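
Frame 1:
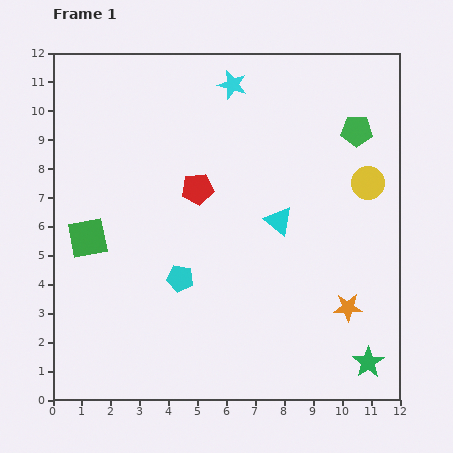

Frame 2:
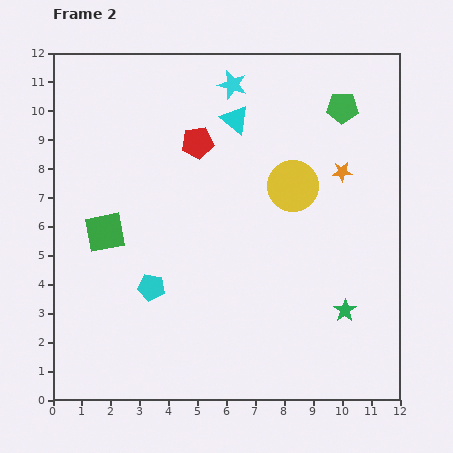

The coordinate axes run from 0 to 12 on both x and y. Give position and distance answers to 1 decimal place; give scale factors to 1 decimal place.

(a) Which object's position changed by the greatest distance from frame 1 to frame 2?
the orange star

(moved 4.7; next 3.8)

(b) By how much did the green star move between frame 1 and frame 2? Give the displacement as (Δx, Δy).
(-0.8, 1.8)

The green star was at (10.9, 1.3) in frame 1 and (10.1, 3.1) in frame 2.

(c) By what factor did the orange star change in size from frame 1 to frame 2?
0.7×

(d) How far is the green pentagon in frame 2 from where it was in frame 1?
0.9

The green pentagon moved from (10.5, 9.3) to (10.0, 10.1), a distance of √(0.5² + 0.8²) ≈ 0.9.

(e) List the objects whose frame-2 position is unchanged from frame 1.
the cyan star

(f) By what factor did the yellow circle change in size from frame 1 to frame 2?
1.6×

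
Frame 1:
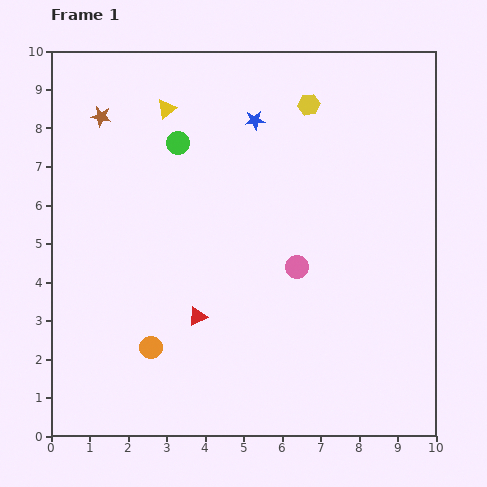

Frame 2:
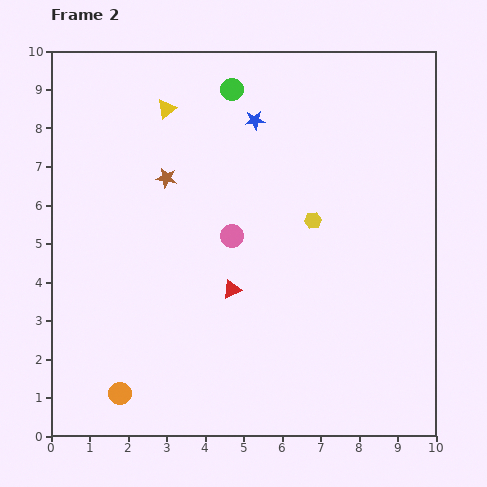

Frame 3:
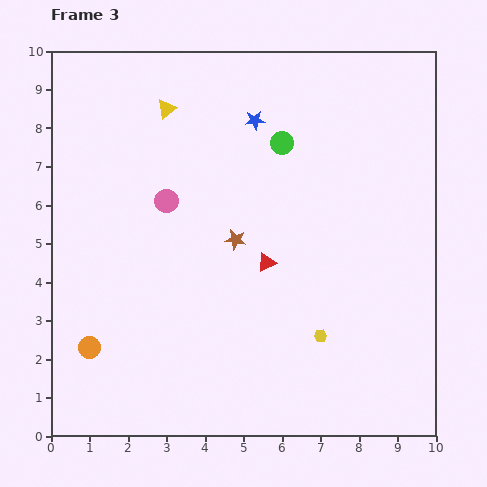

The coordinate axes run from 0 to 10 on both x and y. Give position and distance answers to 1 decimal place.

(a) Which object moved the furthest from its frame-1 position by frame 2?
the yellow hexagon

(moved 3.0; next 2.3)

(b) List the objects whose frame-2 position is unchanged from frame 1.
the yellow triangle, the blue star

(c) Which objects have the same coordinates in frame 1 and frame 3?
the yellow triangle, the blue star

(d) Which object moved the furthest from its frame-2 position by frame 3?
the yellow hexagon

(moved 3.0; next 2.4)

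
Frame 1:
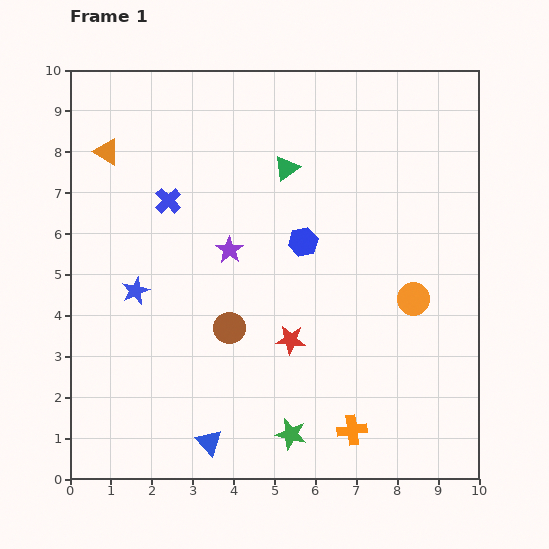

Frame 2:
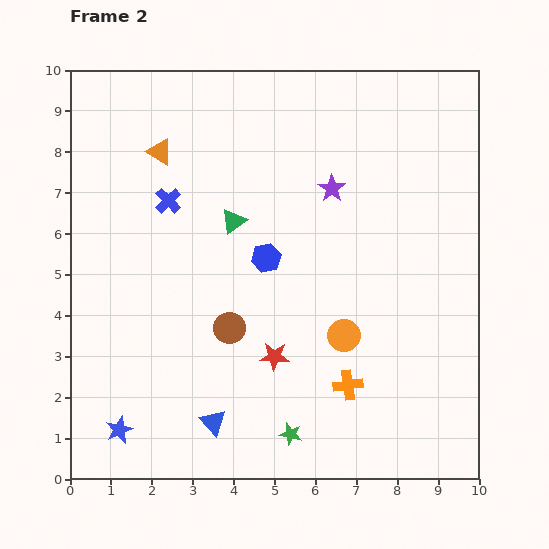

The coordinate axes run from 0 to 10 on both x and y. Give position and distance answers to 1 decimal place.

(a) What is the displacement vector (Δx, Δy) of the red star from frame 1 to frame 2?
(-0.4, -0.4)

The red star was at (5.4, 3.4) in frame 1 and (5.0, 3.0) in frame 2.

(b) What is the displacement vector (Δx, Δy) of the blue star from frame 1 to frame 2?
(-0.4, -3.4)

The blue star was at (1.6, 4.6) in frame 1 and (1.2, 1.2) in frame 2.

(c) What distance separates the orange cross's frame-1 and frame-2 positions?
1.1

The orange cross moved from (6.9, 1.2) to (6.8, 2.3), a distance of √(0.1² + 1.1²) ≈ 1.1.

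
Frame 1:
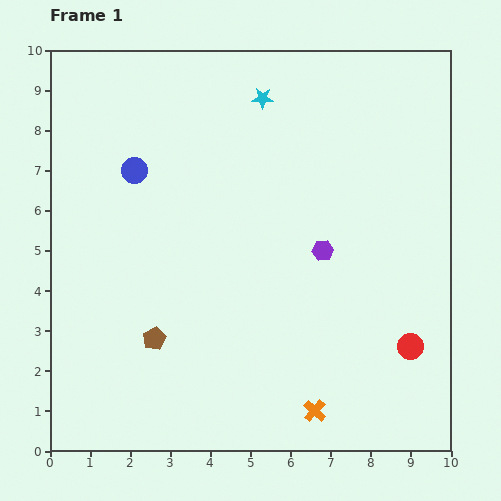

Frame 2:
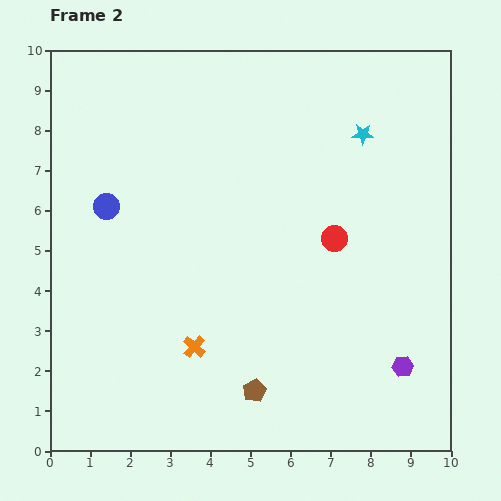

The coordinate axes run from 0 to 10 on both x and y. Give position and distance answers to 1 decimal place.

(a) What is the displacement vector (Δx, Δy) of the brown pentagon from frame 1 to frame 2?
(2.5, -1.3)

The brown pentagon was at (2.6, 2.8) in frame 1 and (5.1, 1.5) in frame 2.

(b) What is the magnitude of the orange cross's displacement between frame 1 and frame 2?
3.4

The orange cross moved from (6.6, 1.0) to (3.6, 2.6), a distance of √(3.0² + 1.6²) ≈ 3.4.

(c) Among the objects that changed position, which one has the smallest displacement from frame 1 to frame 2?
the blue circle

(moved 1.1)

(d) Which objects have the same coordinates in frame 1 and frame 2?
none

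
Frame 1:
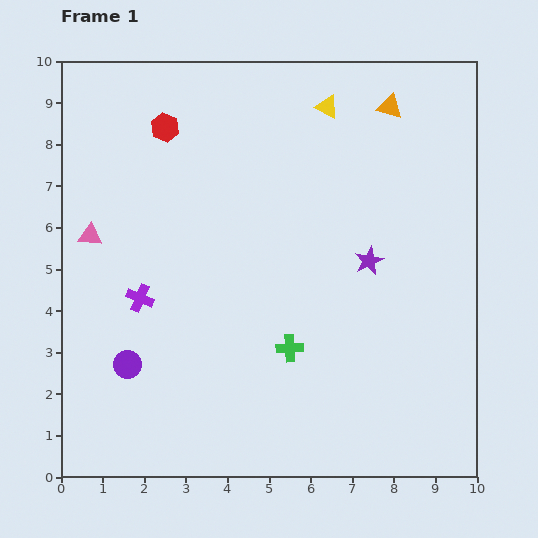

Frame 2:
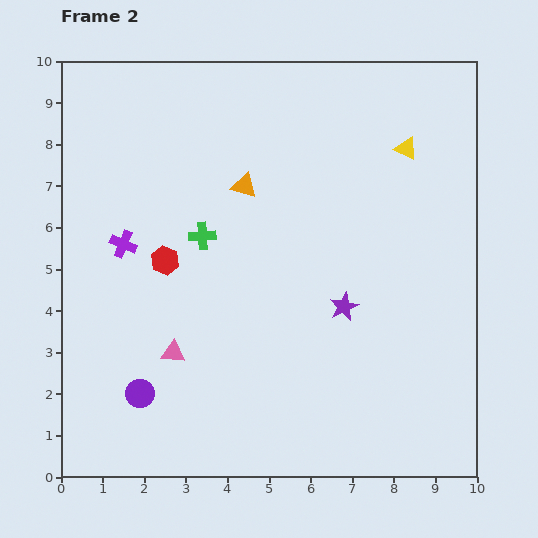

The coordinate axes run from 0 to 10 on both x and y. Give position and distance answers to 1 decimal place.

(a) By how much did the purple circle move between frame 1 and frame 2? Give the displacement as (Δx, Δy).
(0.3, -0.7)

The purple circle was at (1.6, 2.7) in frame 1 and (1.9, 2.0) in frame 2.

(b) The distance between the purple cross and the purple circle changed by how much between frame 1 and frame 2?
+2.0

Distance in frame 1: 1.6. Distance in frame 2: 3.6.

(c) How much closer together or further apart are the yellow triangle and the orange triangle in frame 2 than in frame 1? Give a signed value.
+2.5

Distance in frame 1: 1.5. Distance in frame 2: 4.0.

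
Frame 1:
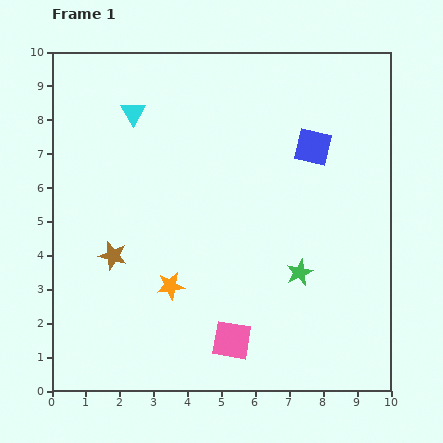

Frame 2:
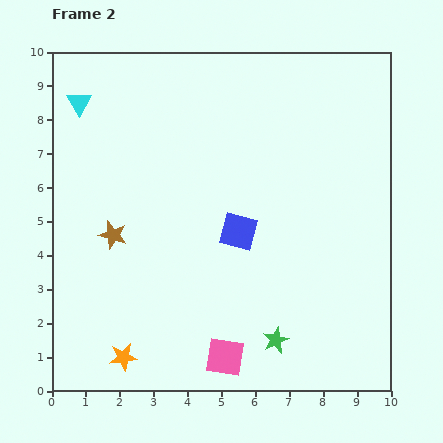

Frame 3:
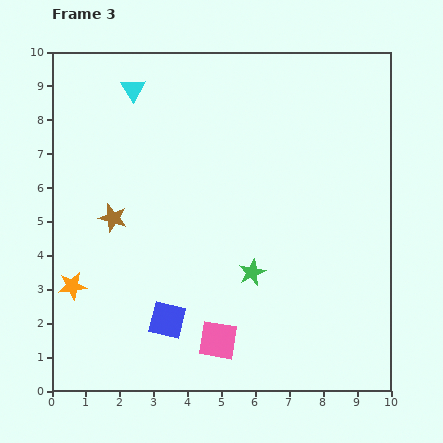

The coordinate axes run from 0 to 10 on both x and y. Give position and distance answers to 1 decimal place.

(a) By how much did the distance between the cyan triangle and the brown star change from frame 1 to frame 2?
-0.2

Distance in frame 1: 4.2. Distance in frame 2: 4.0.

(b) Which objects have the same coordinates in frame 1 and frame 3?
none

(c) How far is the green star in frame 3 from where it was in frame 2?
2.1

The green star moved from (6.6, 1.5) to (5.9, 3.5), a distance of √(0.7² + 2.0²) ≈ 2.1.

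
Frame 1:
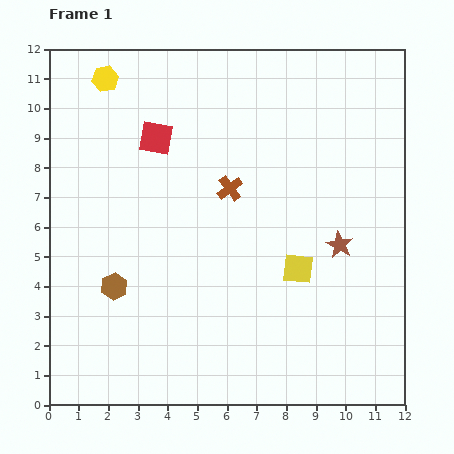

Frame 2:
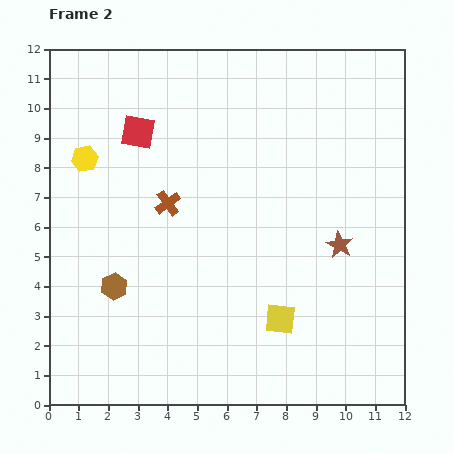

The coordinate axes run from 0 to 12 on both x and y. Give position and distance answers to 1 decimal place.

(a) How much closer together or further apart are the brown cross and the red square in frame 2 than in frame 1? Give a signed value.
-0.4

Distance in frame 1: 3.0. Distance in frame 2: 2.6.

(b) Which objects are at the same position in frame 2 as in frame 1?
the brown star, the brown hexagon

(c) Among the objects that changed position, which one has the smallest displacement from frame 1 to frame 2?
the red square

(moved 0.6)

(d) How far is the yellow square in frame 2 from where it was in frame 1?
1.8

The yellow square moved from (8.4, 4.6) to (7.8, 2.9), a distance of √(0.6² + 1.7²) ≈ 1.8.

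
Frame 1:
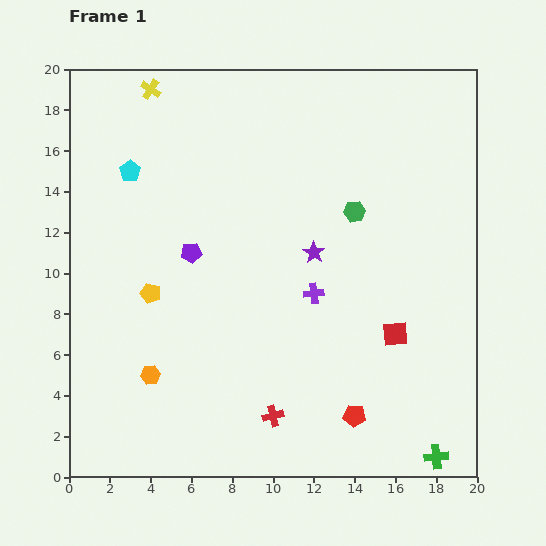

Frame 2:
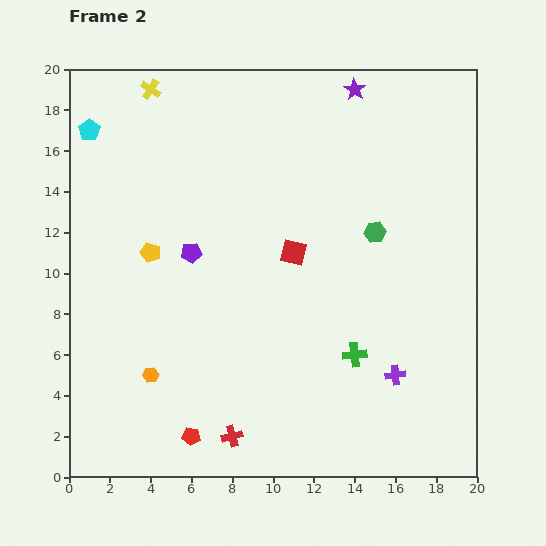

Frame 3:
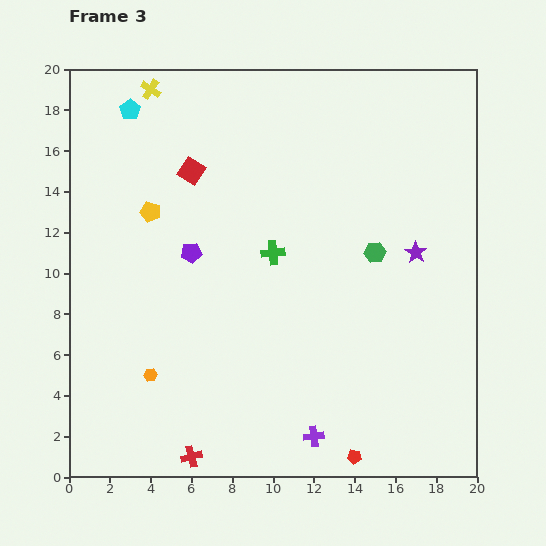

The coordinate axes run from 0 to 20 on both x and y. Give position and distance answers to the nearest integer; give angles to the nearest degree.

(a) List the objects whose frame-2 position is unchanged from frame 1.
the orange hexagon, the yellow cross, the purple pentagon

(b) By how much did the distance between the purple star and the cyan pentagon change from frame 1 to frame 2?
+3

Distance in frame 1: 10. Distance in frame 2: 13.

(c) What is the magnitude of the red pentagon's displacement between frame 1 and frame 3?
2

The red pentagon moved from (14, 3) to (14, 1), a distance of √(0² + 2²) ≈ 2.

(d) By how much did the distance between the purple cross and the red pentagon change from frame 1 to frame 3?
-4

Distance in frame 1: 6. Distance in frame 3: 2.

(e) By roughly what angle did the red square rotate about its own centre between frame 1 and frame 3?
38° clockwise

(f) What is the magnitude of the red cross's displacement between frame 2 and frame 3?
2

The red cross moved from (8, 2) to (6, 1), a distance of √(2² + 1²) ≈ 2.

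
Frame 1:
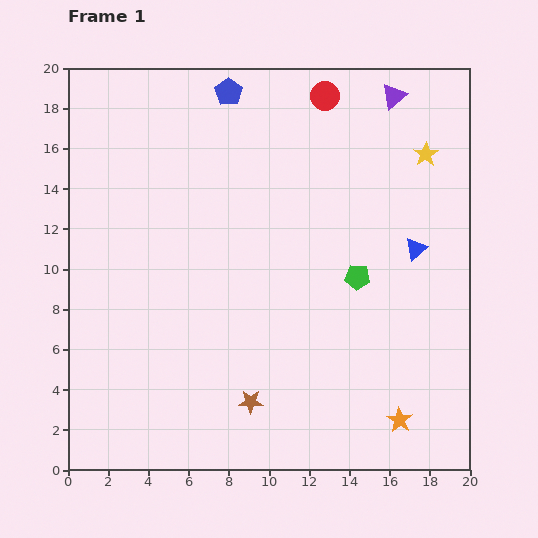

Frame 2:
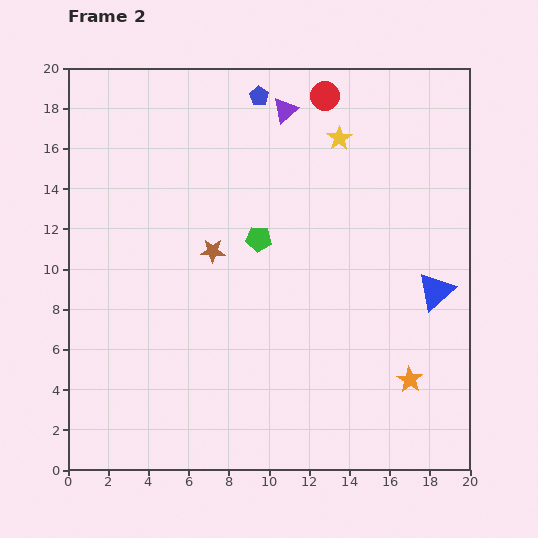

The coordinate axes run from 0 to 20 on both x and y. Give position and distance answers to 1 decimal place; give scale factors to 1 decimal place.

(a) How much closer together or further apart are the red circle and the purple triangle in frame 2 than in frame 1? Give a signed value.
-1.3

Distance in frame 1: 3.4. Distance in frame 2: 2.1.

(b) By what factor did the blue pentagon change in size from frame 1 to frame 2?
0.7×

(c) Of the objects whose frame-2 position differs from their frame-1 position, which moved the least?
the blue pentagon

(moved 1.5)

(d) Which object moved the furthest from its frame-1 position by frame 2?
the brown star

(moved 7.7; next 5.4)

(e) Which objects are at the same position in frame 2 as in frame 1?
the red circle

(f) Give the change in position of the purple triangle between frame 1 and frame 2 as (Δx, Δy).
(-5.4, -0.7)

The purple triangle was at (16.2, 18.6) in frame 1 and (10.8, 17.9) in frame 2.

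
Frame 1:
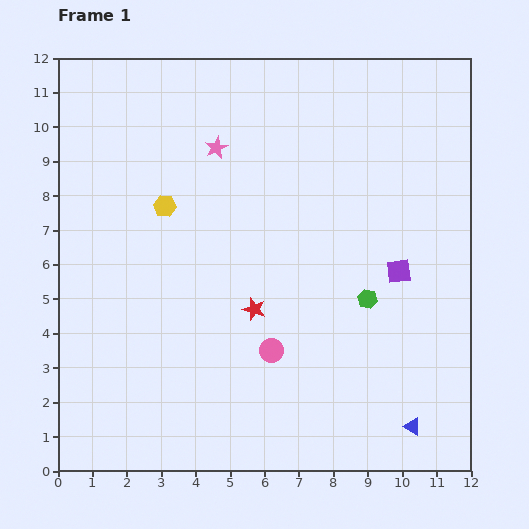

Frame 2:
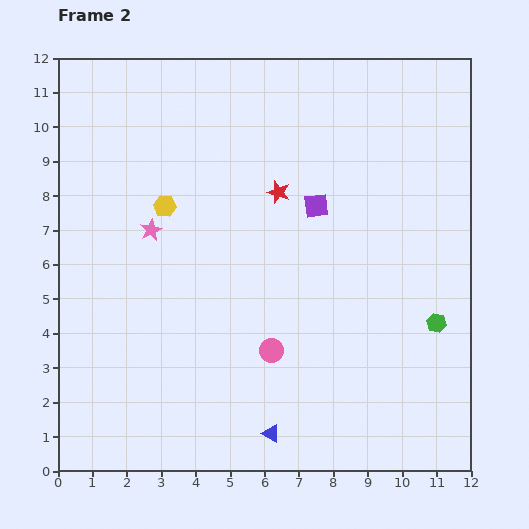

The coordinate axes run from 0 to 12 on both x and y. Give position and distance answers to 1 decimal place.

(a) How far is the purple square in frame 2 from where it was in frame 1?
3.1

The purple square moved from (9.9, 5.8) to (7.5, 7.7), a distance of √(2.4² + 1.9²) ≈ 3.1.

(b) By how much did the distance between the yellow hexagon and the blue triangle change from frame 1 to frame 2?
-2.3

Distance in frame 1: 9.6. Distance in frame 2: 7.3.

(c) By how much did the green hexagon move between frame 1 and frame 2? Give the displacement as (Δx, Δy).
(2.0, -0.7)

The green hexagon was at (9.0, 5.0) in frame 1 and (11.0, 4.3) in frame 2.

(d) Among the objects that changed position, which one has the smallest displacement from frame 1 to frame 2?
the green hexagon

(moved 2.1)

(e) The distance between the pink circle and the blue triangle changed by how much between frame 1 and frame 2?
-2.3

Distance in frame 1: 4.7. Distance in frame 2: 2.4.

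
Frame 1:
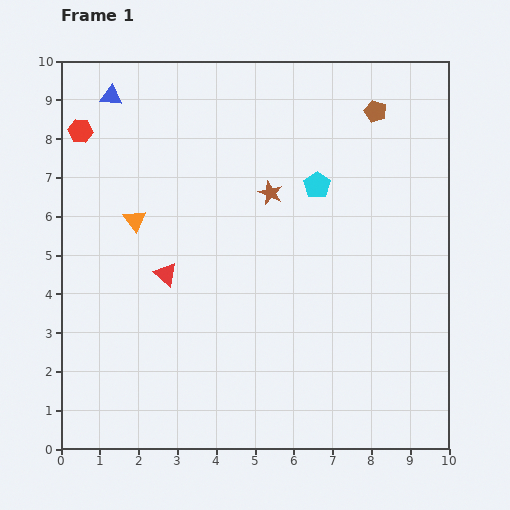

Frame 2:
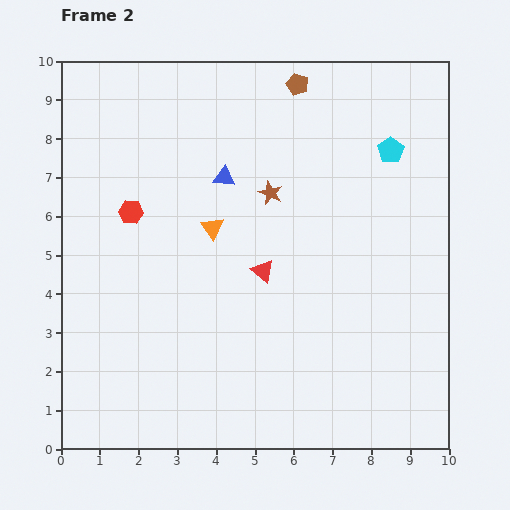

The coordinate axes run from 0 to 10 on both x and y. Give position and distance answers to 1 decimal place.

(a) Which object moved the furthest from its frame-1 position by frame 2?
the blue triangle

(moved 3.6; next 2.5)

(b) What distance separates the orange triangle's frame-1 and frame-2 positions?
2.0

The orange triangle moved from (1.9, 5.9) to (3.9, 5.7), a distance of √(2.0² + 0.2²) ≈ 2.0.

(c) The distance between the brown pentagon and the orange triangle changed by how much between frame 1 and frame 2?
-2.5

Distance in frame 1: 6.8. Distance in frame 2: 4.3.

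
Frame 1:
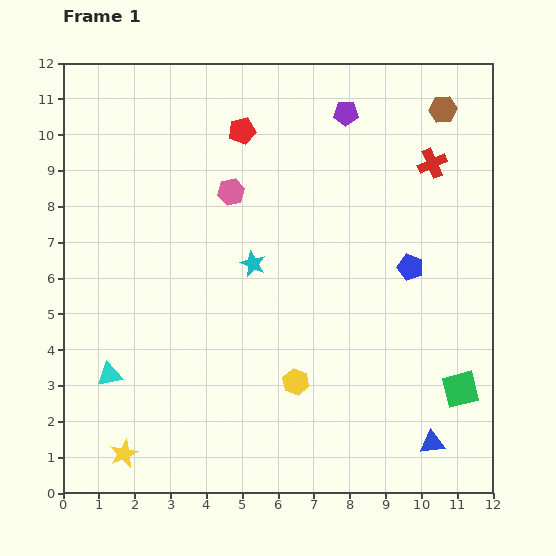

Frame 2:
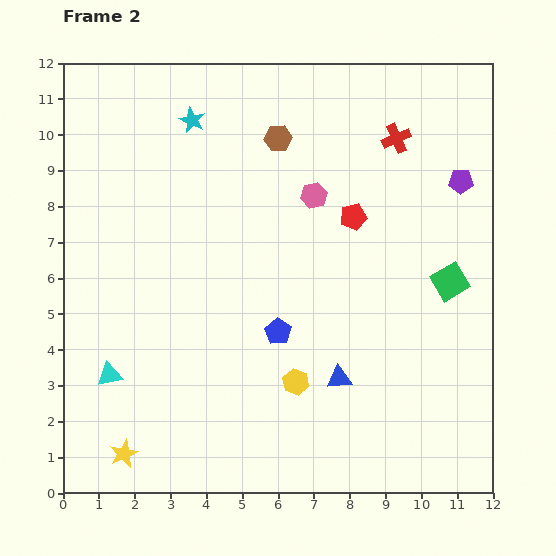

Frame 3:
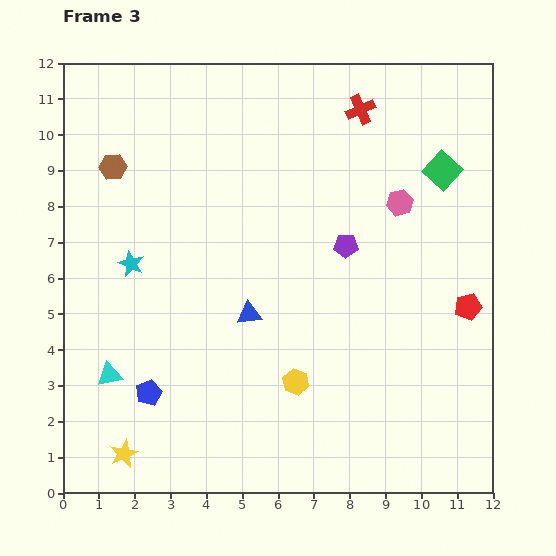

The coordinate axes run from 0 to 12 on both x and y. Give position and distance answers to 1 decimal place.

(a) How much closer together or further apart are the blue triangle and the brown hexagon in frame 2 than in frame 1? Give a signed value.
-2.4

Distance in frame 1: 9.3. Distance in frame 2: 6.9.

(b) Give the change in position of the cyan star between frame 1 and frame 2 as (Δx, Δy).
(-1.7, 4.0)

The cyan star was at (5.3, 6.4) in frame 1 and (3.6, 10.4) in frame 2.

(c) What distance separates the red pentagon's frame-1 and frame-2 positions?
3.9

The red pentagon moved from (5.0, 10.1) to (8.1, 7.7), a distance of √(3.1² + 2.4²) ≈ 3.9.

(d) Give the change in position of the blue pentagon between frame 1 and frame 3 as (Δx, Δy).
(-7.3, -3.5)

The blue pentagon was at (9.7, 6.3) in frame 1 and (2.4, 2.8) in frame 3.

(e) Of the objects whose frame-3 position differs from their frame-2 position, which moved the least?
the red cross

(moved 1.3)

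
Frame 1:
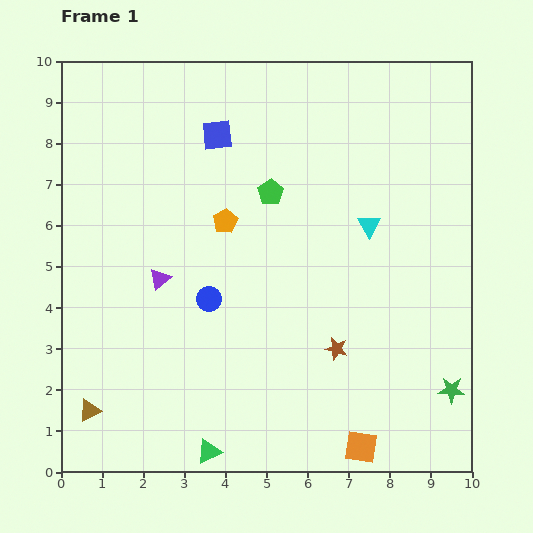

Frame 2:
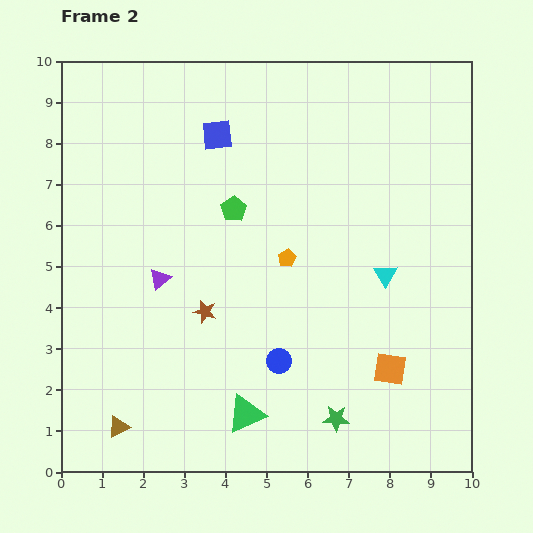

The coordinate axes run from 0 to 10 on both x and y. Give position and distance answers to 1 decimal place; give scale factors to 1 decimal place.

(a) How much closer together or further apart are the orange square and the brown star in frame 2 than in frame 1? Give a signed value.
+2.2

Distance in frame 1: 2.5. Distance in frame 2: 4.7.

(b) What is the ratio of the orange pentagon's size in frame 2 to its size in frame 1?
0.7×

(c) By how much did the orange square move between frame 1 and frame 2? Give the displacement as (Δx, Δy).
(0.7, 1.9)

The orange square was at (7.3, 0.6) in frame 1 and (8.0, 2.5) in frame 2.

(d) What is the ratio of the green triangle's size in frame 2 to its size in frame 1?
1.5×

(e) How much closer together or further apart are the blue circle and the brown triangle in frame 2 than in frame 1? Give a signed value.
+0.2

Distance in frame 1: 4.0. Distance in frame 2: 4.2.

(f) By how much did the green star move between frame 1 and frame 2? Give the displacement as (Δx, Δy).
(-2.8, -0.7)

The green star was at (9.5, 2.0) in frame 1 and (6.7, 1.3) in frame 2.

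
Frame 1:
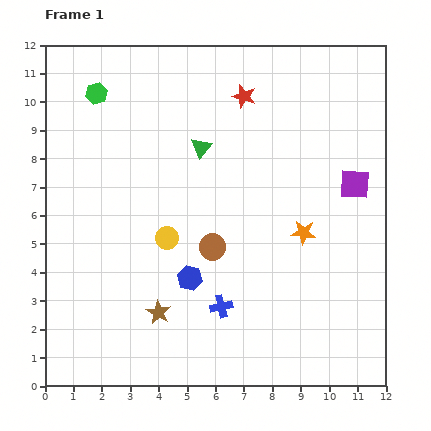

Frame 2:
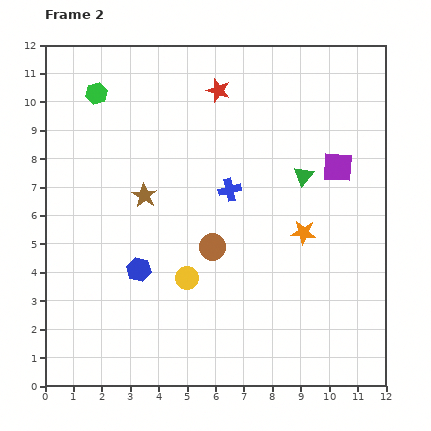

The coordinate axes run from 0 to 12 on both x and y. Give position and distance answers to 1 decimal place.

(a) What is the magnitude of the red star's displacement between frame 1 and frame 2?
0.9

The red star moved from (7.0, 10.2) to (6.1, 10.4), a distance of √(0.9² + 0.2²) ≈ 0.9.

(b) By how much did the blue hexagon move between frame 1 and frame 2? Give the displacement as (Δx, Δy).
(-1.8, 0.3)

The blue hexagon was at (5.1, 3.8) in frame 1 and (3.3, 4.1) in frame 2.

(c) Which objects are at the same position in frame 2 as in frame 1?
the brown circle, the green hexagon, the orange star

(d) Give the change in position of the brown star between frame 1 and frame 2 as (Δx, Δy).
(-0.5, 4.1)

The brown star was at (4.0, 2.6) in frame 1 and (3.5, 6.7) in frame 2.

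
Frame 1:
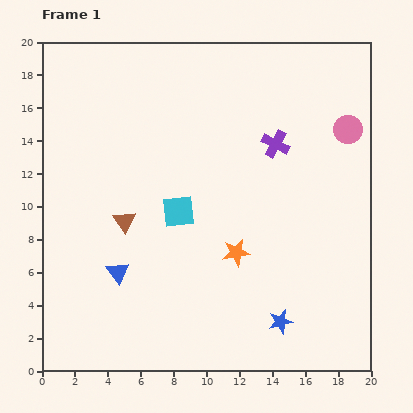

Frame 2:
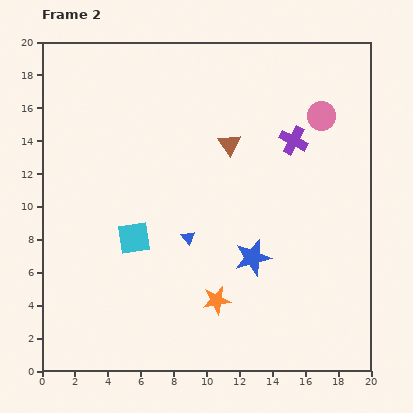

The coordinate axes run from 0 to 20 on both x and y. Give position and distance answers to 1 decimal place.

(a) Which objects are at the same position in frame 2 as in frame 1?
none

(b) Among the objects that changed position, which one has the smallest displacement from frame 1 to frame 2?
the purple cross

(moved 1.1)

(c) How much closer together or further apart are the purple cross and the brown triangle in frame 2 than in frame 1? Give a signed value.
-6.4

Distance in frame 1: 10.3. Distance in frame 2: 3.9.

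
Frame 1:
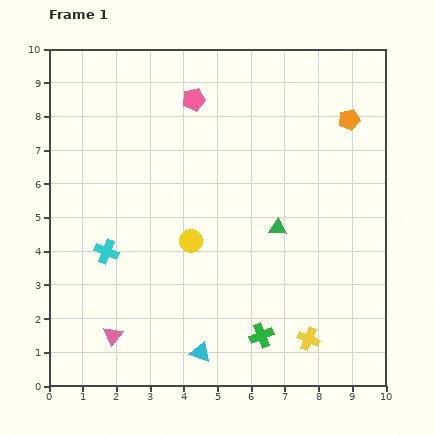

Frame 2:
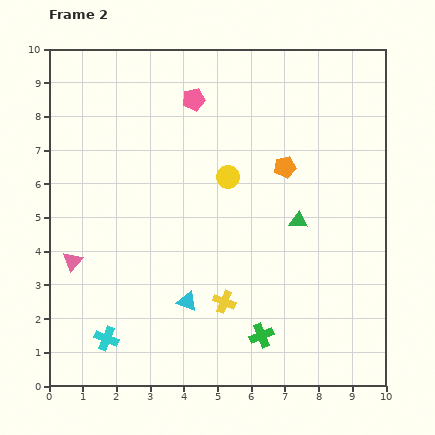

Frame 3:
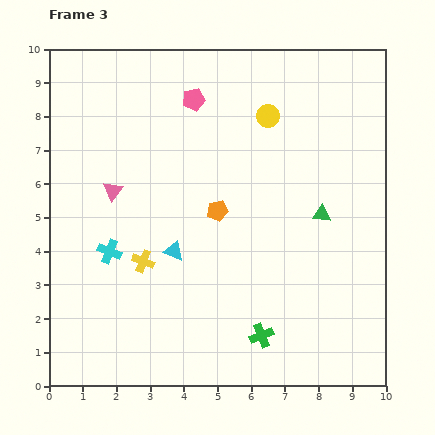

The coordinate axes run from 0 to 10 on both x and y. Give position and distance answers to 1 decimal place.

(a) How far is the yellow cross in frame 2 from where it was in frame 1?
2.7

The yellow cross moved from (7.7, 1.4) to (5.2, 2.5), a distance of √(2.5² + 1.1²) ≈ 2.7.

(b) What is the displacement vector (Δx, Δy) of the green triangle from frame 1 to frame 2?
(0.6, 0.2)

The green triangle was at (6.8, 4.7) in frame 1 and (7.4, 4.9) in frame 2.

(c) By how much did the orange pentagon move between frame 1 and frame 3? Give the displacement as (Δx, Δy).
(-3.9, -2.7)

The orange pentagon was at (8.9, 7.9) in frame 1 and (5.0, 5.2) in frame 3.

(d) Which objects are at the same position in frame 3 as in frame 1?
the pink pentagon, the green cross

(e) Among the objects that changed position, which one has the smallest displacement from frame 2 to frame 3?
the green triangle

(moved 0.7)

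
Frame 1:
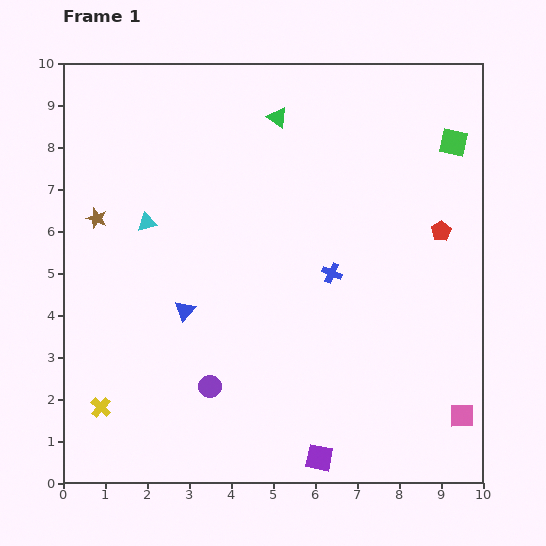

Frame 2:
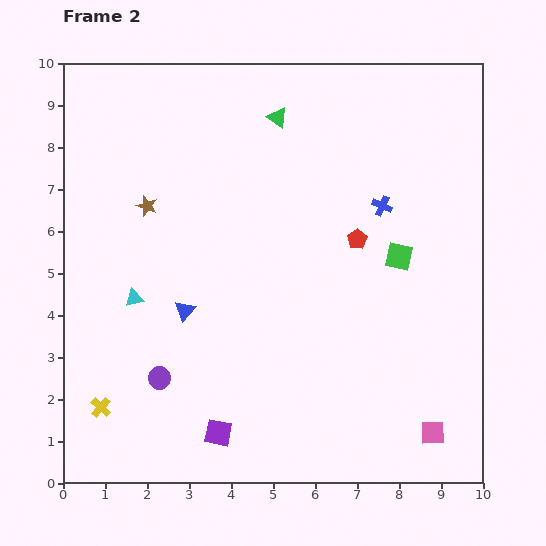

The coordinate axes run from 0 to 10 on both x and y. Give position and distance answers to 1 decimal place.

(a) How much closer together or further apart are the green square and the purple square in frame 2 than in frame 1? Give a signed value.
-2.2

Distance in frame 1: 8.2. Distance in frame 2: 6.0.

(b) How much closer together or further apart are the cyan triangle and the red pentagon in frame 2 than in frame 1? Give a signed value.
-1.5

Distance in frame 1: 7.0. Distance in frame 2: 5.5.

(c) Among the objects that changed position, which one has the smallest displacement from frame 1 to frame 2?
the pink square

(moved 0.8)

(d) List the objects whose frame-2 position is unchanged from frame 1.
the yellow cross, the green triangle, the blue triangle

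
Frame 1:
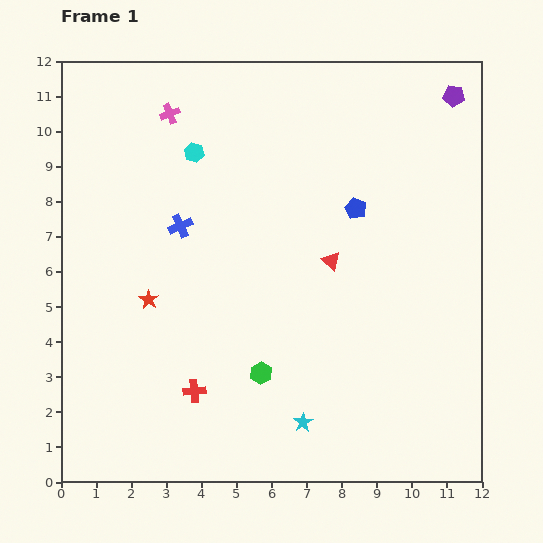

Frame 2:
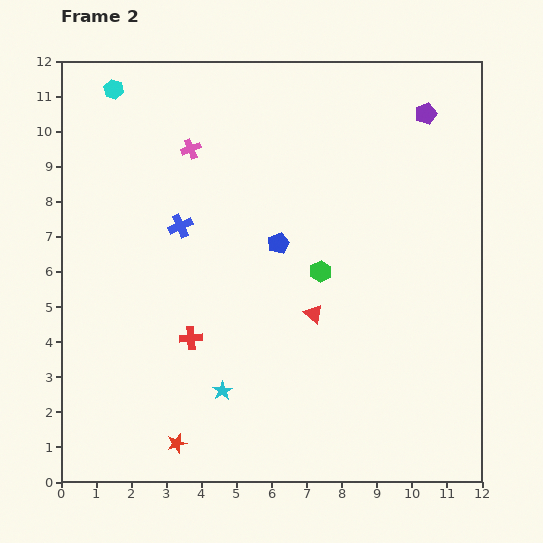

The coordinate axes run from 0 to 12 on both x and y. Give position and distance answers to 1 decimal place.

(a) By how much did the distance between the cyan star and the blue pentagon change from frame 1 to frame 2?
-1.8

Distance in frame 1: 6.3. Distance in frame 2: 4.5.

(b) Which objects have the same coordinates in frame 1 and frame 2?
the blue cross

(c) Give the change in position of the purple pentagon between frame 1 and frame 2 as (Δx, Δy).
(-0.8, -0.5)

The purple pentagon was at (11.2, 11.0) in frame 1 and (10.4, 10.5) in frame 2.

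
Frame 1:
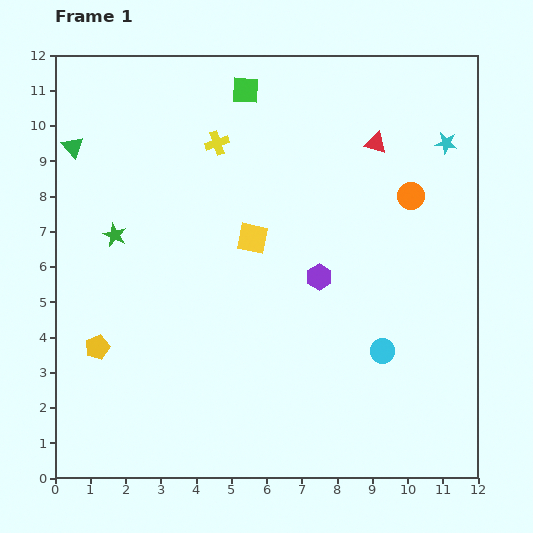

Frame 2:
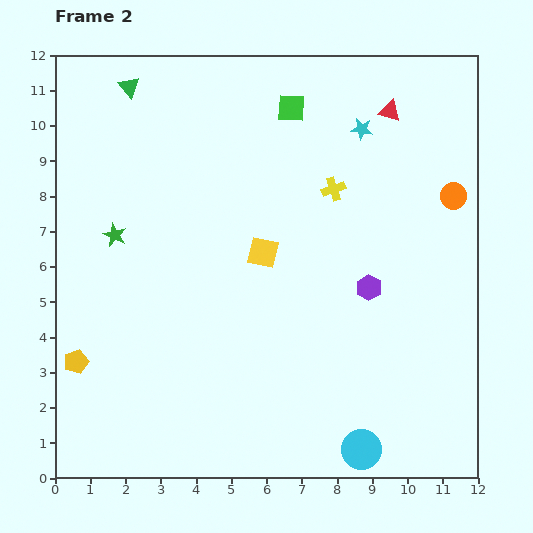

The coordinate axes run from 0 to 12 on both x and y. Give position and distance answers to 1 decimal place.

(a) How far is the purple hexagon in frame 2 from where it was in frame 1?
1.4

The purple hexagon moved from (7.5, 5.7) to (8.9, 5.4), a distance of √(1.4² + 0.3²) ≈ 1.4.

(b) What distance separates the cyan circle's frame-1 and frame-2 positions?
2.9

The cyan circle moved from (9.3, 3.6) to (8.7, 0.8), a distance of √(0.6² + 2.8²) ≈ 2.9.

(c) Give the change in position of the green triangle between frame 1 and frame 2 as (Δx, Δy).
(1.6, 1.7)

The green triangle was at (0.5, 9.4) in frame 1 and (2.1, 11.1) in frame 2.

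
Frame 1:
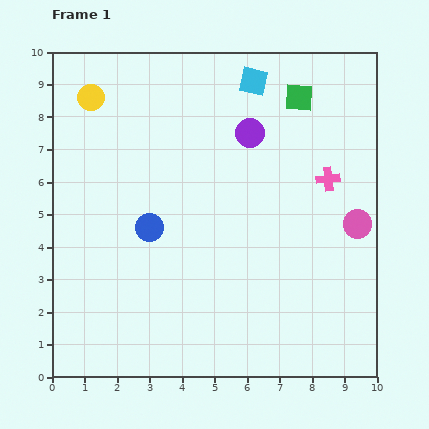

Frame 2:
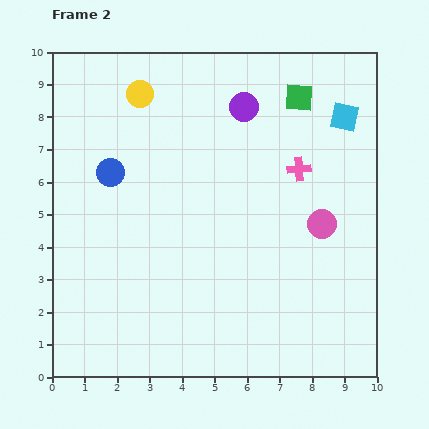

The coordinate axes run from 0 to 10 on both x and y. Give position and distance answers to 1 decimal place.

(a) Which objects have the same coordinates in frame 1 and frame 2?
the green square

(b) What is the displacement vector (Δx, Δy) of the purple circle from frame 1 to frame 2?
(-0.2, 0.8)

The purple circle was at (6.1, 7.5) in frame 1 and (5.9, 8.3) in frame 2.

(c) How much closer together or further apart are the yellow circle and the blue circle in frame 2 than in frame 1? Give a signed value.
-1.8

Distance in frame 1: 4.4. Distance in frame 2: 2.6.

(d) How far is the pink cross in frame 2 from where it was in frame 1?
0.9

The pink cross moved from (8.5, 6.1) to (7.6, 6.4), a distance of √(0.9² + 0.3²) ≈ 0.9.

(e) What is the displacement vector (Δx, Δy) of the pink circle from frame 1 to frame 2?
(-1.1, 0.0)

The pink circle was at (9.4, 4.7) in frame 1 and (8.3, 4.7) in frame 2.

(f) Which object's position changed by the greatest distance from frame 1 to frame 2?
the cyan square

(moved 3.0; next 2.1)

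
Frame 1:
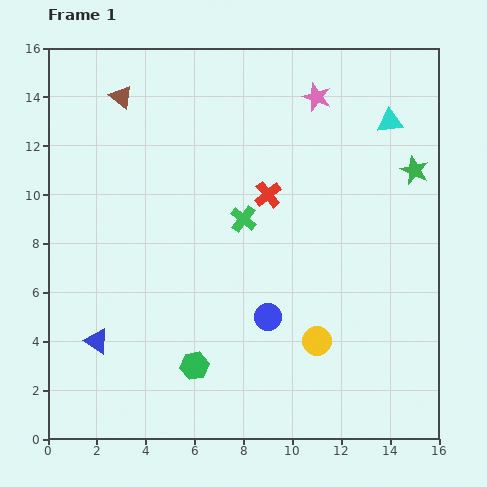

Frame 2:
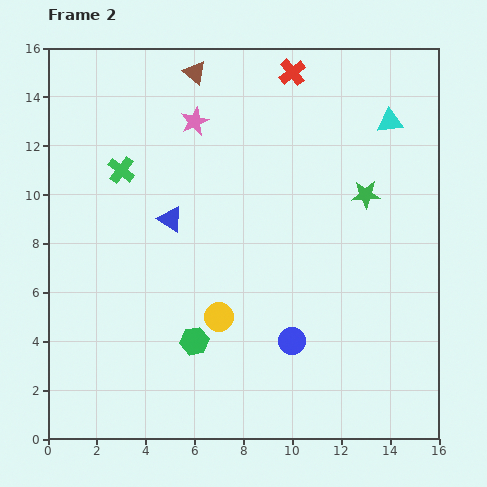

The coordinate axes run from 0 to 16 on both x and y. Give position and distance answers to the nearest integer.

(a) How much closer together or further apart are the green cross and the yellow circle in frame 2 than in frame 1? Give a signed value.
+1

Distance in frame 1: 6. Distance in frame 2: 7.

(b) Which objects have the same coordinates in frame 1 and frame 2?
the cyan triangle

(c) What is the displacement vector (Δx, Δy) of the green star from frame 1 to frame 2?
(-2, -1)

The green star was at (15, 11) in frame 1 and (13, 10) in frame 2.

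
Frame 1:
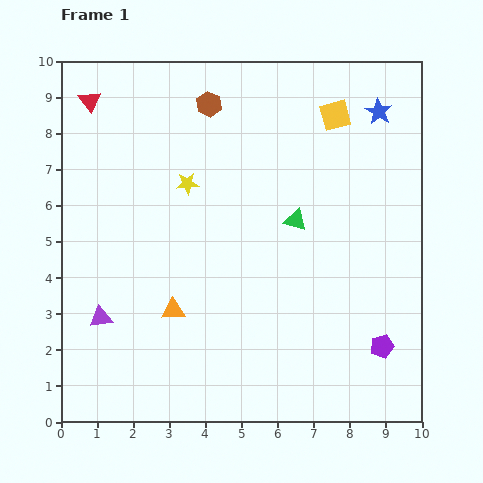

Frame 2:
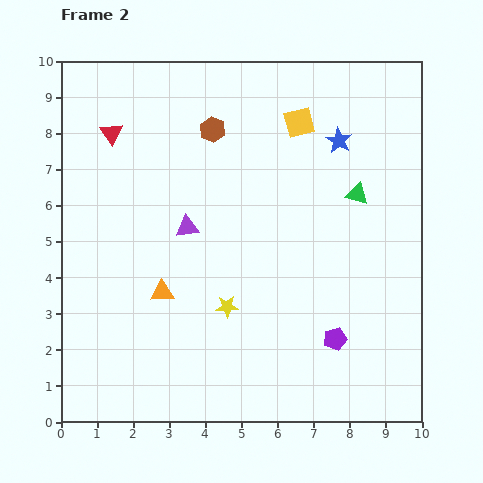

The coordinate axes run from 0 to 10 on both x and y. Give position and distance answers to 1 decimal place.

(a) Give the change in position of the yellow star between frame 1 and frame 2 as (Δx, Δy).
(1.1, -3.4)

The yellow star was at (3.5, 6.6) in frame 1 and (4.6, 3.2) in frame 2.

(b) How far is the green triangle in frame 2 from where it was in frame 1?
1.8

The green triangle moved from (6.5, 5.6) to (8.2, 6.3), a distance of √(1.7² + 0.7²) ≈ 1.8.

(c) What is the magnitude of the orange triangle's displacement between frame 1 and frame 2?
0.6

The orange triangle moved from (3.1, 3.1) to (2.8, 3.6), a distance of √(0.3² + 0.5²) ≈ 0.6.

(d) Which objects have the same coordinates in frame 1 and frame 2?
none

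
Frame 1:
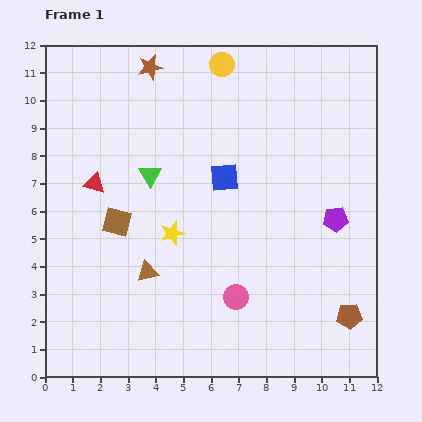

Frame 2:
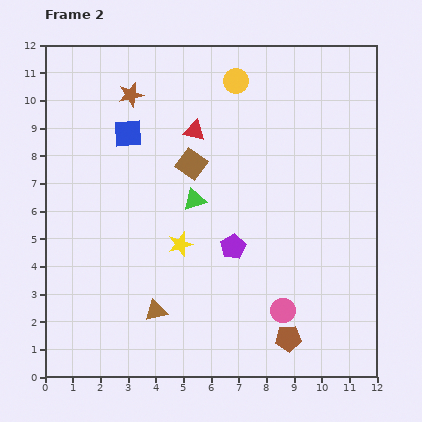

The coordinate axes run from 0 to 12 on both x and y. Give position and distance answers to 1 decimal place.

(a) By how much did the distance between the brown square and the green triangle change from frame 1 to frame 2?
-0.8

Distance in frame 1: 2.1. Distance in frame 2: 1.3.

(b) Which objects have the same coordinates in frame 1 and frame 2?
none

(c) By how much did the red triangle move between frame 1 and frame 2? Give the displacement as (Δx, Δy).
(3.6, 1.9)

The red triangle was at (1.8, 7.0) in frame 1 and (5.4, 8.9) in frame 2.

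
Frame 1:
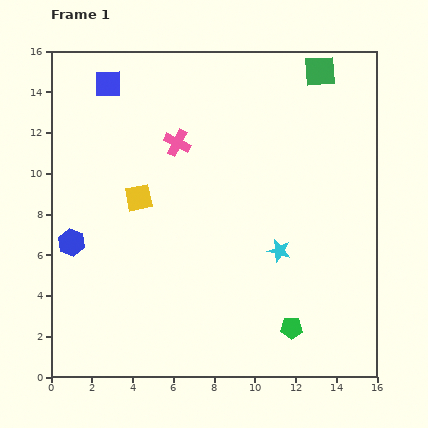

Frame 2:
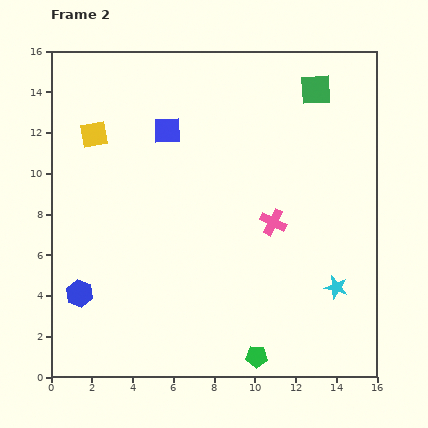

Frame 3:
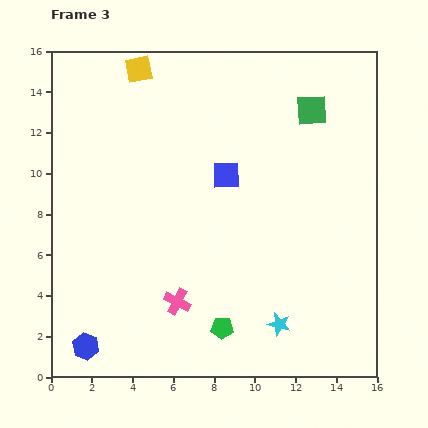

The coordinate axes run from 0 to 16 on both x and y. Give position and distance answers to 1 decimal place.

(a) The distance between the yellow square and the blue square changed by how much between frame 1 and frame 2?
-2.2

Distance in frame 1: 5.8. Distance in frame 2: 3.6.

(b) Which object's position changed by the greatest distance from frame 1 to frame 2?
the pink cross

(moved 6.1; next 3.8)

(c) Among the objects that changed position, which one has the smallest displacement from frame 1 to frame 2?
the green square

(moved 0.9)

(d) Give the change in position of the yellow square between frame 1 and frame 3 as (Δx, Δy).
(0.0, 6.3)

The yellow square was at (4.3, 8.8) in frame 1 and (4.3, 15.1) in frame 3.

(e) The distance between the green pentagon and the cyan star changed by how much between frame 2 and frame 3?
-2.4

Distance in frame 2: 5.2. Distance in frame 3: 2.8.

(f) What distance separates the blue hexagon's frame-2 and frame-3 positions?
2.6

The blue hexagon moved from (1.4, 4.1) to (1.7, 1.5), a distance of √(0.3² + 2.6²) ≈ 2.6.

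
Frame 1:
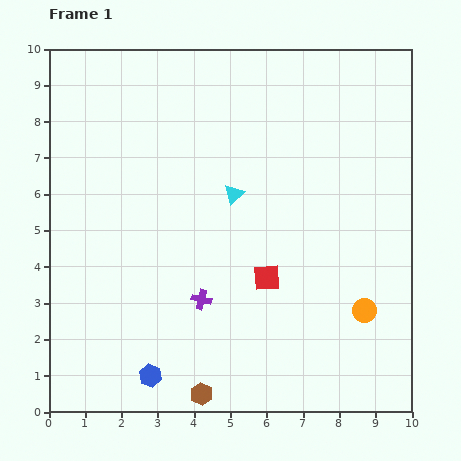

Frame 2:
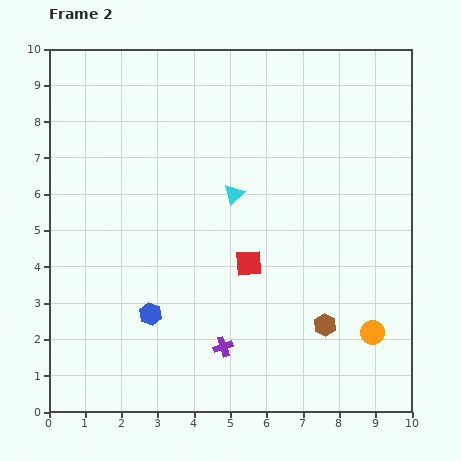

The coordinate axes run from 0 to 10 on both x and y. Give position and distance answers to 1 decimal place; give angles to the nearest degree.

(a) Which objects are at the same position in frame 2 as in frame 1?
the cyan triangle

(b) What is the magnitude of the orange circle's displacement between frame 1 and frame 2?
0.6

The orange circle moved from (8.7, 2.8) to (8.9, 2.2), a distance of √(0.2² + 0.6²) ≈ 0.6.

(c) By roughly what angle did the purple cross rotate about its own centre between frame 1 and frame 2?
33° counter-clockwise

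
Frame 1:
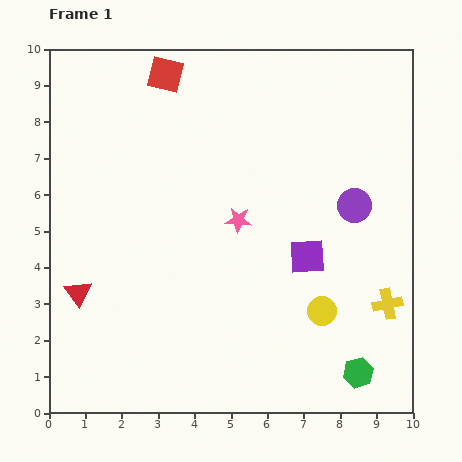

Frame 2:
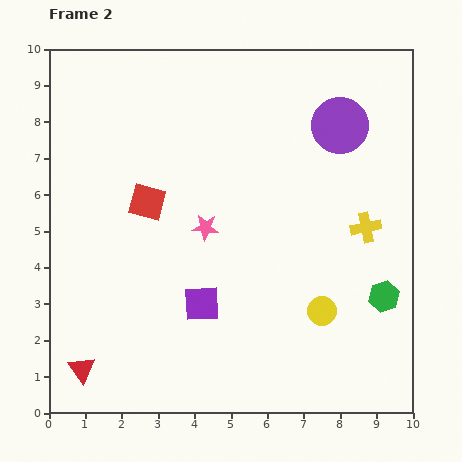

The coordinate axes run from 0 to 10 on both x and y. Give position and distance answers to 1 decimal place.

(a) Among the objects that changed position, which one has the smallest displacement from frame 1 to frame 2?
the pink star

(moved 0.9)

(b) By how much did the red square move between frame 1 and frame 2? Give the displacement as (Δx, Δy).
(-0.5, -3.5)

The red square was at (3.2, 9.3) in frame 1 and (2.7, 5.8) in frame 2.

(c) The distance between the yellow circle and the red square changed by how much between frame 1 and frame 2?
-2.1

Distance in frame 1: 7.8. Distance in frame 2: 5.7.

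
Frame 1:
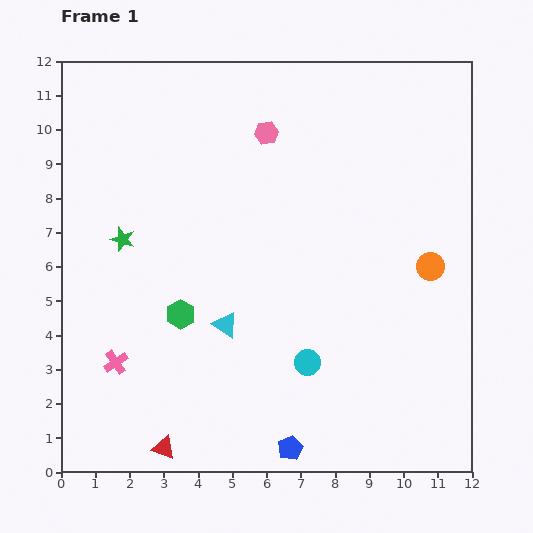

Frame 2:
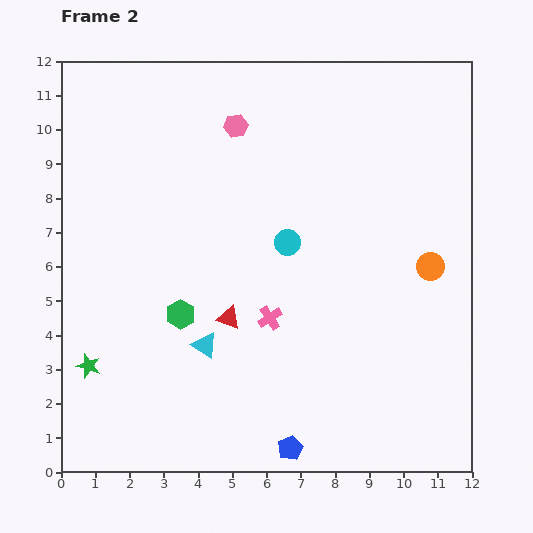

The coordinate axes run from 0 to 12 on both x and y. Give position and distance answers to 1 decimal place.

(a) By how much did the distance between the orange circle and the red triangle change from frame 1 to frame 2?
-3.3

Distance in frame 1: 9.4. Distance in frame 2: 6.1.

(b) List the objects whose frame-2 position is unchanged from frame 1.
the green hexagon, the orange circle, the blue pentagon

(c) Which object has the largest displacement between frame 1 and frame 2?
the pink cross

(moved 4.7; next 4.2)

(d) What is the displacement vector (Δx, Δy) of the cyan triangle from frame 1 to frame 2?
(-0.6, -0.6)

The cyan triangle was at (4.8, 4.3) in frame 1 and (4.2, 3.7) in frame 2.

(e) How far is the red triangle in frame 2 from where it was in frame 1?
4.2

The red triangle moved from (3.0, 0.7) to (4.9, 4.5), a distance of √(1.9² + 3.8²) ≈ 4.2.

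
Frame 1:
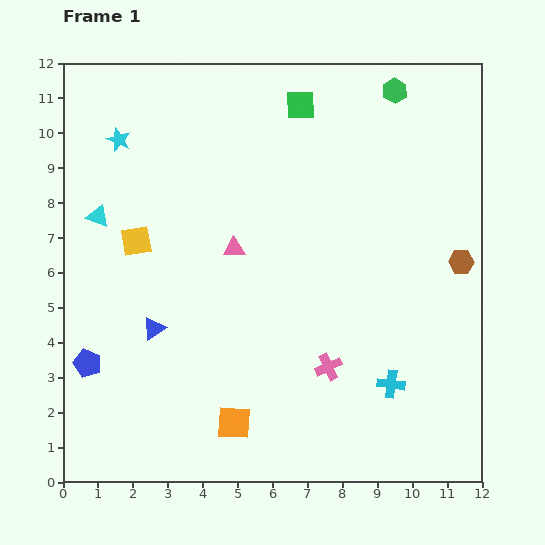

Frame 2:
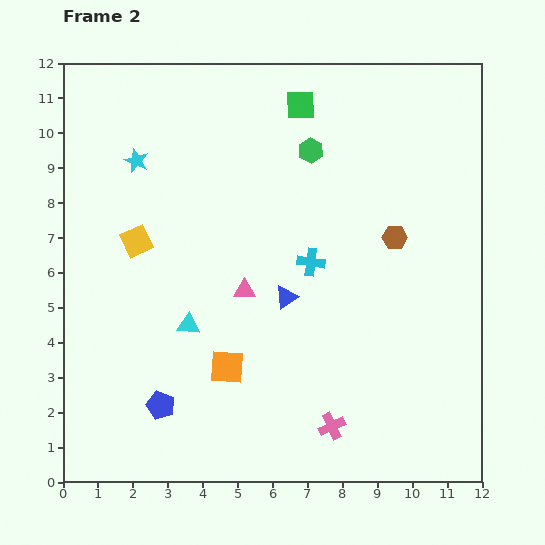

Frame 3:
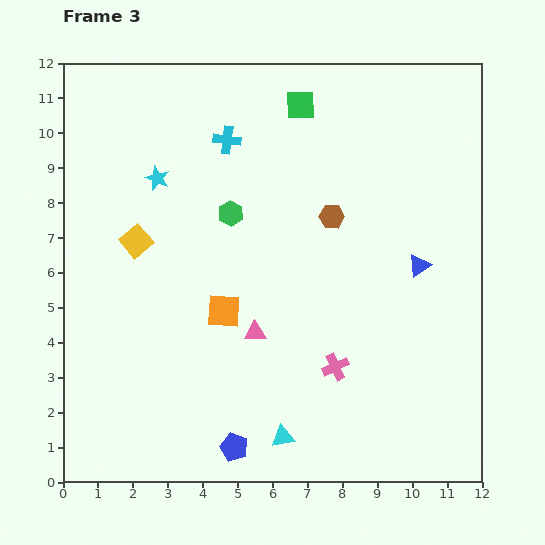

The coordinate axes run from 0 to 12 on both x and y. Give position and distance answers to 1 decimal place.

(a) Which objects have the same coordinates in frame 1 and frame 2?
the green square, the yellow square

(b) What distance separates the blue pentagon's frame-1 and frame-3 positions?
4.8

The blue pentagon moved from (0.7, 3.4) to (4.9, 1.0), a distance of √(4.2² + 2.4²) ≈ 4.8.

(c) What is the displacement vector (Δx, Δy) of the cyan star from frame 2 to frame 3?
(0.6, -0.5)

The cyan star was at (2.1, 9.2) in frame 2 and (2.7, 8.7) in frame 3.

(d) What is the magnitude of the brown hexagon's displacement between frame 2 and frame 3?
1.9

The brown hexagon moved from (9.5, 7.0) to (7.7, 7.6), a distance of √(1.8² + 0.6²) ≈ 1.9.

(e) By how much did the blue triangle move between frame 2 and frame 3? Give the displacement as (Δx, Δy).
(3.8, 0.9)

The blue triangle was at (6.4, 5.3) in frame 2 and (10.2, 6.2) in frame 3.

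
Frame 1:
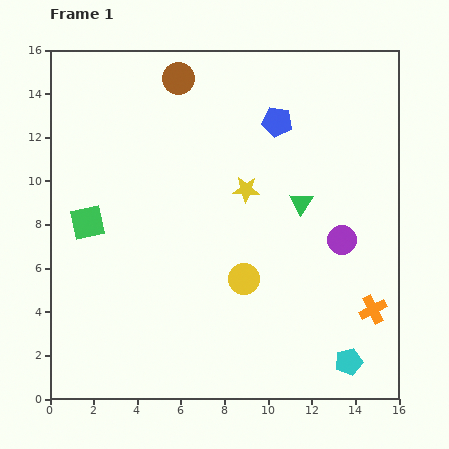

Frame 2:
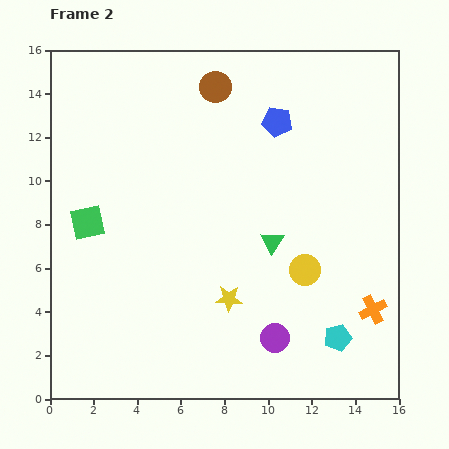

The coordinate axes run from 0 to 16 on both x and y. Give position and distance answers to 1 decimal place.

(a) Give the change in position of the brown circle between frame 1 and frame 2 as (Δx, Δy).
(1.7, -0.4)

The brown circle was at (5.9, 14.7) in frame 1 and (7.6, 14.3) in frame 2.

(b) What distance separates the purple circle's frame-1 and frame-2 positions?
5.5

The purple circle moved from (13.4, 7.3) to (10.3, 2.8), a distance of √(3.1² + 4.5²) ≈ 5.5.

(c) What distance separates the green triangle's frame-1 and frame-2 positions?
2.2

The green triangle moved from (11.5, 9.0) to (10.2, 7.2), a distance of √(1.3² + 1.8²) ≈ 2.2.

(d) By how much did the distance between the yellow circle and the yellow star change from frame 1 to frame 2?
-0.4

Distance in frame 1: 4.1. Distance in frame 2: 3.7.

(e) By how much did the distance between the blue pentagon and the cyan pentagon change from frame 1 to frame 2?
-1.2

Distance in frame 1: 11.5. Distance in frame 2: 10.3.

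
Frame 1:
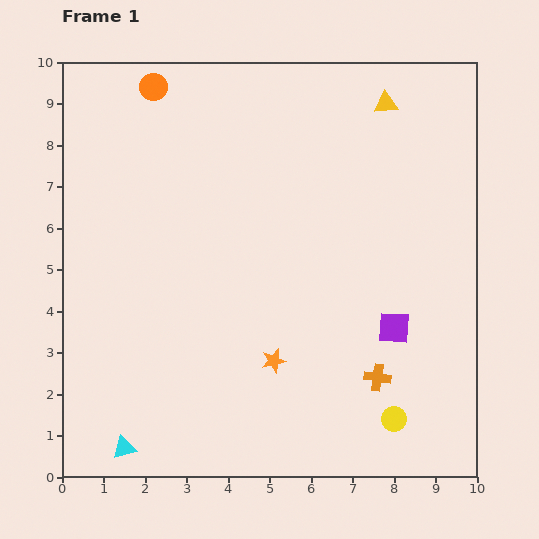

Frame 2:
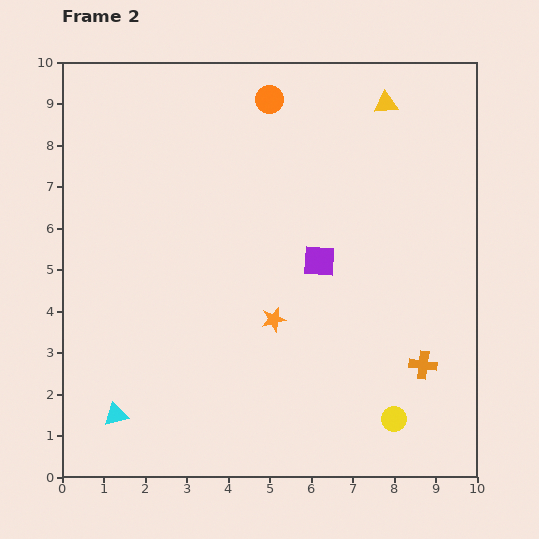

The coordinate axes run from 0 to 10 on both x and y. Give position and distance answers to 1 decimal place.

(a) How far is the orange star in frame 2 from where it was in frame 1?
1.0

The orange star moved from (5.1, 2.8) to (5.1, 3.8), a distance of √(0.0² + 1.0²) ≈ 1.0.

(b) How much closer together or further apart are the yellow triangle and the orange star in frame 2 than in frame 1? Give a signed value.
-0.9

Distance in frame 1: 6.8. Distance in frame 2: 5.9.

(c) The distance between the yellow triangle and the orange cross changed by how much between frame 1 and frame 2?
-0.2

Distance in frame 1: 6.6. Distance in frame 2: 6.4.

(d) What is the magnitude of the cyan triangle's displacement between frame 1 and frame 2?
0.8

The cyan triangle moved from (1.5, 0.7) to (1.3, 1.5), a distance of √(0.2² + 0.8²) ≈ 0.8.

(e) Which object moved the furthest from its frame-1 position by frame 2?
the orange circle

(moved 2.8; next 2.4)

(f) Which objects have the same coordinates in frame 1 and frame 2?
the yellow circle, the yellow triangle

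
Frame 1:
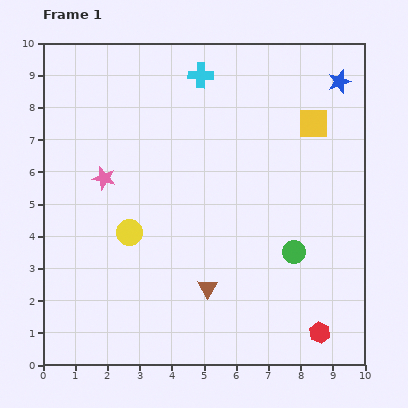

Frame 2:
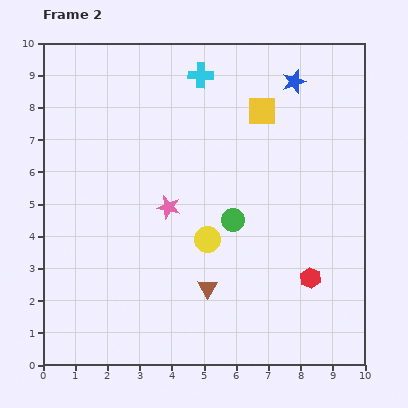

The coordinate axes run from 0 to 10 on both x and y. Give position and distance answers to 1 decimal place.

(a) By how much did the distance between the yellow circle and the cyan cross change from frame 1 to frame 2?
-0.3

Distance in frame 1: 5.4. Distance in frame 2: 5.1.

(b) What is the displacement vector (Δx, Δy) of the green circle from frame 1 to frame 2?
(-1.9, 1.0)

The green circle was at (7.8, 3.5) in frame 1 and (5.9, 4.5) in frame 2.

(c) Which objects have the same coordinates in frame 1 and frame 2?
the brown triangle, the cyan cross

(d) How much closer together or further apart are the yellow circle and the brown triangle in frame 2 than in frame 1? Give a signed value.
-1.4

Distance in frame 1: 2.9. Distance in frame 2: 1.5.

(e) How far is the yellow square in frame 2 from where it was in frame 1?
1.6

The yellow square moved from (8.4, 7.5) to (6.8, 7.9), a distance of √(1.6² + 0.4²) ≈ 1.6.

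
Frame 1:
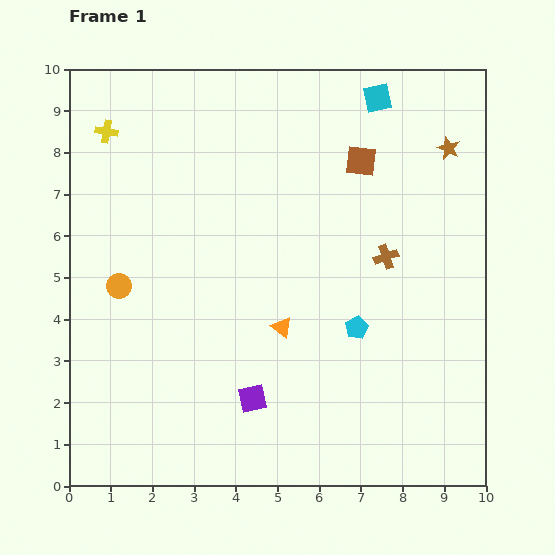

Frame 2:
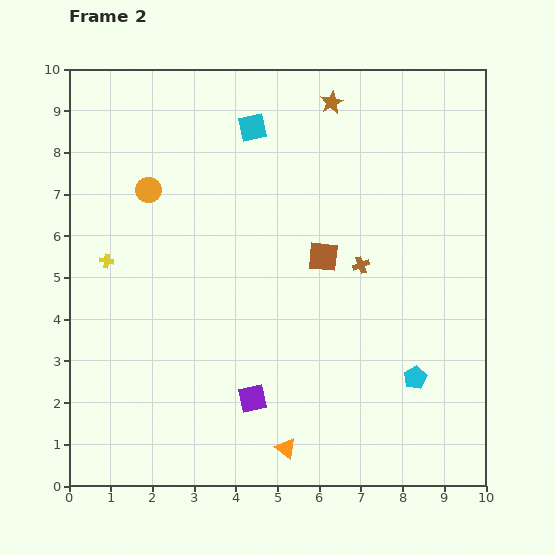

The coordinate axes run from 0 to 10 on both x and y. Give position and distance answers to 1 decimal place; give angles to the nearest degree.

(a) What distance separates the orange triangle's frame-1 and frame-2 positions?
2.9

The orange triangle moved from (5.1, 3.8) to (5.2, 0.9), a distance of √(0.1² + 2.9²) ≈ 2.9.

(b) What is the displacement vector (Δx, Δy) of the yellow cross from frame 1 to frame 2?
(0.0, -3.1)

The yellow cross was at (0.9, 8.5) in frame 1 and (0.9, 5.4) in frame 2.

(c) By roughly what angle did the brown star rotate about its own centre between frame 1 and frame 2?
21° clockwise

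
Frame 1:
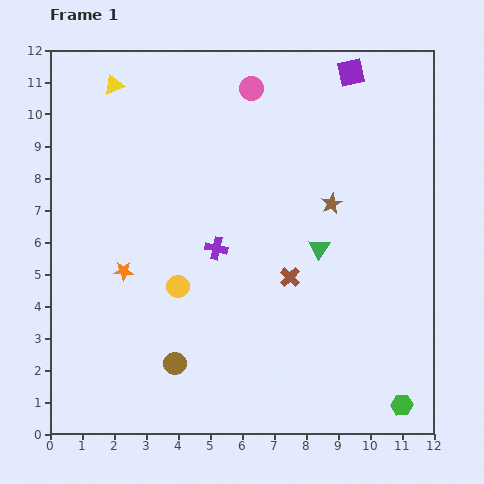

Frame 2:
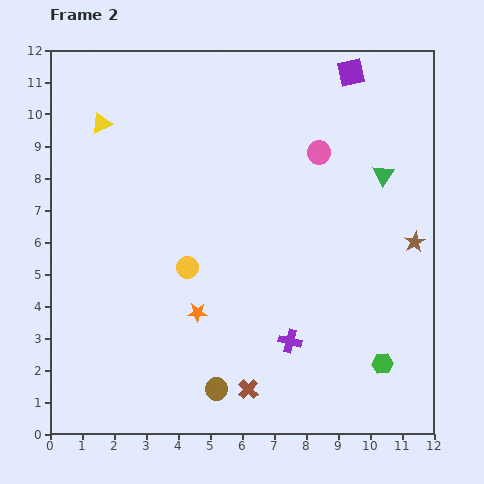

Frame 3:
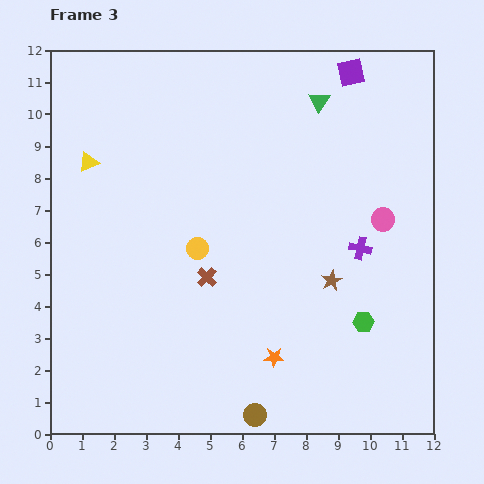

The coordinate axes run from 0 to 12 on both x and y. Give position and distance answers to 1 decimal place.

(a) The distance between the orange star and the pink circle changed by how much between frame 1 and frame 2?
-0.7

Distance in frame 1: 7.0. Distance in frame 2: 6.3.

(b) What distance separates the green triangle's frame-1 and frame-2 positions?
3.0

The green triangle moved from (8.4, 5.8) to (10.4, 8.1), a distance of √(2.0² + 2.3²) ≈ 3.0.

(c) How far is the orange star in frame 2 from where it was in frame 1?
2.6

The orange star moved from (2.3, 5.1) to (4.6, 3.8), a distance of √(2.3² + 1.3²) ≈ 2.6.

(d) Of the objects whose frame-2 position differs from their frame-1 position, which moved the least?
the yellow circle

(moved 0.7)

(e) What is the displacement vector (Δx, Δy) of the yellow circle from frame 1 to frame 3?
(0.6, 1.2)

The yellow circle was at (4.0, 4.6) in frame 1 and (4.6, 5.8) in frame 3.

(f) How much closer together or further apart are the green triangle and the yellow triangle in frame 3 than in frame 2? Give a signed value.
-1.5

Distance in frame 2: 8.9. Distance in frame 3: 7.4.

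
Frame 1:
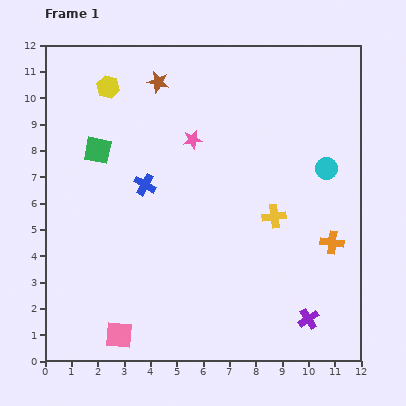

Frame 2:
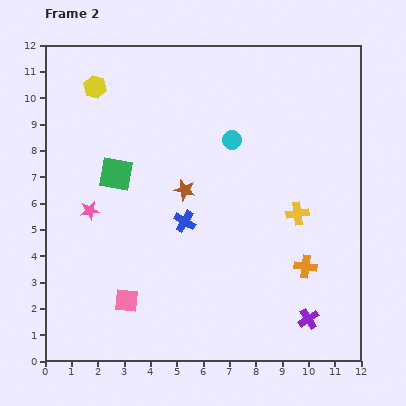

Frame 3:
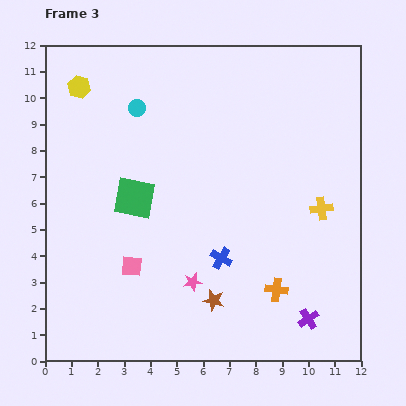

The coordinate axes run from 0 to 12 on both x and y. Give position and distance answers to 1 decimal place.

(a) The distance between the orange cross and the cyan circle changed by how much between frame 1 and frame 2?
+2.8

Distance in frame 1: 2.8. Distance in frame 2: 5.6.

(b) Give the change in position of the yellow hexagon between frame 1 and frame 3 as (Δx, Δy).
(-1.1, 0.0)

The yellow hexagon was at (2.4, 10.4) in frame 1 and (1.3, 10.4) in frame 3.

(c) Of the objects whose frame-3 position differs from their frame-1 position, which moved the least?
the yellow hexagon

(moved 1.1)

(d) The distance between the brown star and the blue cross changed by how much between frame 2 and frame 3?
+0.4

Distance in frame 2: 1.2. Distance in frame 3: 1.6.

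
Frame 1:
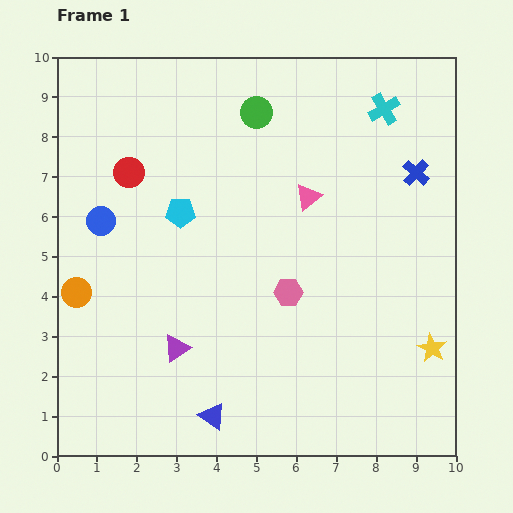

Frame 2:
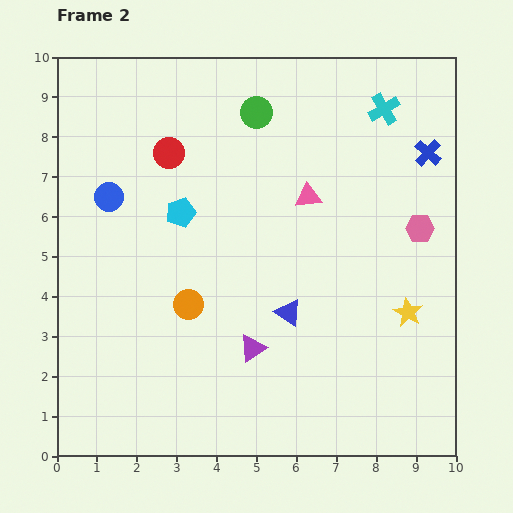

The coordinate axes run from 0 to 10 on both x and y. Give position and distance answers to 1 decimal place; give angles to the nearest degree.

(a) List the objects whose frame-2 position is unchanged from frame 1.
the green circle, the cyan cross, the cyan pentagon, the pink triangle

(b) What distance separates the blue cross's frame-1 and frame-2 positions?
0.6

The blue cross moved from (9.0, 7.1) to (9.3, 7.6), a distance of √(0.3² + 0.5²) ≈ 0.6.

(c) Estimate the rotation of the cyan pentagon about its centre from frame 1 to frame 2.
16° counter-clockwise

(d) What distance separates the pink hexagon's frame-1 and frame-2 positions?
3.7

The pink hexagon moved from (5.8, 4.1) to (9.1, 5.7), a distance of √(3.3² + 1.6²) ≈ 3.7.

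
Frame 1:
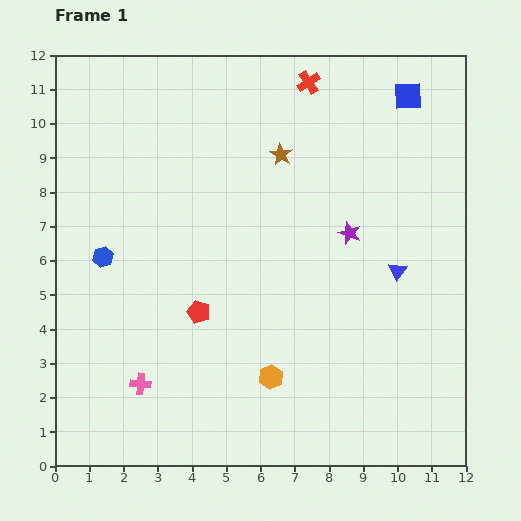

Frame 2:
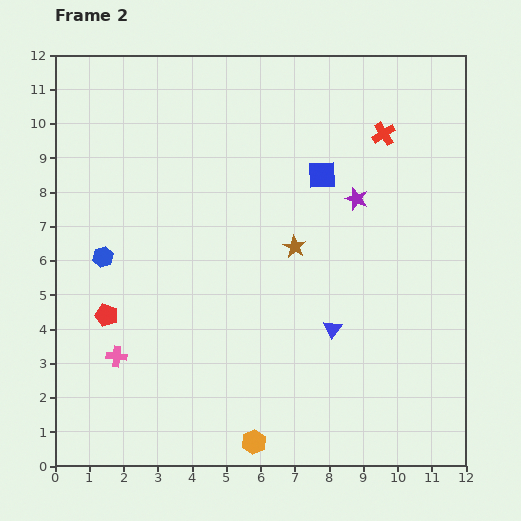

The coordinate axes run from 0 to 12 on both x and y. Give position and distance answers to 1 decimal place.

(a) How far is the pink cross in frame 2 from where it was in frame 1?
1.1

The pink cross moved from (2.5, 2.4) to (1.8, 3.2), a distance of √(0.7² + 0.8²) ≈ 1.1.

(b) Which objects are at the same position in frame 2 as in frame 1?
the blue hexagon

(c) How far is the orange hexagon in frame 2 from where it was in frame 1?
2.0

The orange hexagon moved from (6.3, 2.6) to (5.8, 0.7), a distance of √(0.5² + 1.9²) ≈ 2.0.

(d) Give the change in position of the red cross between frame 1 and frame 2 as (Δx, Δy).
(2.2, -1.5)

The red cross was at (7.4, 11.2) in frame 1 and (9.6, 9.7) in frame 2.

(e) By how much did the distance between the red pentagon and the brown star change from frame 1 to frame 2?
+0.7

Distance in frame 1: 5.2. Distance in frame 2: 5.9.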